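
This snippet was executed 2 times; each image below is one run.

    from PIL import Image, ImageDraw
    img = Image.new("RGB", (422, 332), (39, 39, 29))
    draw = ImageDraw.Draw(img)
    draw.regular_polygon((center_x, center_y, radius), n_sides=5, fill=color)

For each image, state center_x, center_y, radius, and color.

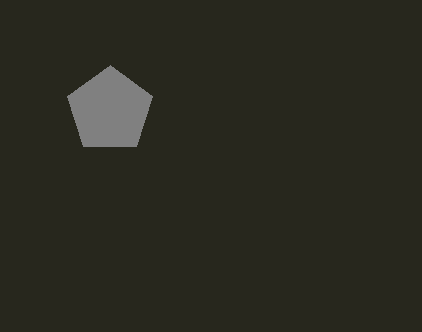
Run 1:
center_x = 110, center_y = 110, radius = 45, color = 'gray'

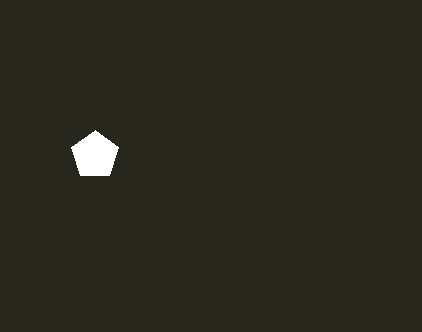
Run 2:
center_x = 95; center_y = 155; radius = 25; color = 'white'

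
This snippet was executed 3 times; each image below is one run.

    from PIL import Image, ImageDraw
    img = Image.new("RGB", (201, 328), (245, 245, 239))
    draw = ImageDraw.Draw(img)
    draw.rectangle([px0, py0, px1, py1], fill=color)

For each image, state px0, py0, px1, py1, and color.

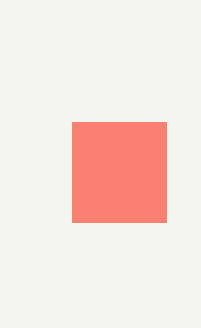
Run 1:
px0 = 72, py0 = 122, px1 = 166, py1 = 222, color = 'salmon'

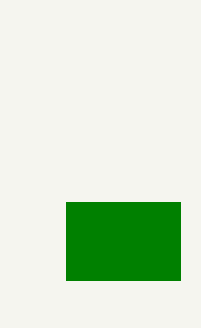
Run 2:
px0 = 66, py0 = 202, px1 = 180, py1 = 280, color = 'green'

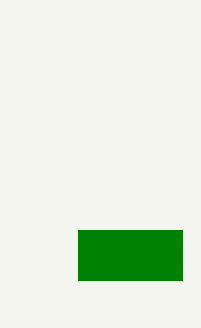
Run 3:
px0 = 78; py0 = 230; px1 = 182; py1 = 280; color = 'green'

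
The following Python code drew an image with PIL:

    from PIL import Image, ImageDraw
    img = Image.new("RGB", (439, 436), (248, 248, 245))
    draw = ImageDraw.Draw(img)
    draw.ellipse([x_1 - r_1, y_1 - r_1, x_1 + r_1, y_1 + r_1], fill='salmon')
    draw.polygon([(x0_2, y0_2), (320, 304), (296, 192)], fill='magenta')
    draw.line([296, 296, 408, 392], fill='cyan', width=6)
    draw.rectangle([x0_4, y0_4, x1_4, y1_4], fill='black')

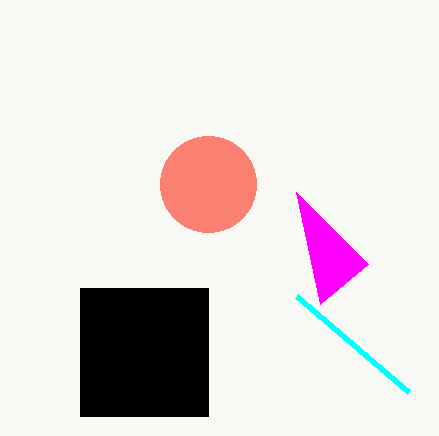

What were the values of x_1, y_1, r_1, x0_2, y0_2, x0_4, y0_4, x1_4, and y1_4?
x_1 = 208, y_1 = 184, r_1 = 48, x0_2 = 368, y0_2 = 264, x0_4 = 80, y0_4 = 288, x1_4 = 208, y1_4 = 416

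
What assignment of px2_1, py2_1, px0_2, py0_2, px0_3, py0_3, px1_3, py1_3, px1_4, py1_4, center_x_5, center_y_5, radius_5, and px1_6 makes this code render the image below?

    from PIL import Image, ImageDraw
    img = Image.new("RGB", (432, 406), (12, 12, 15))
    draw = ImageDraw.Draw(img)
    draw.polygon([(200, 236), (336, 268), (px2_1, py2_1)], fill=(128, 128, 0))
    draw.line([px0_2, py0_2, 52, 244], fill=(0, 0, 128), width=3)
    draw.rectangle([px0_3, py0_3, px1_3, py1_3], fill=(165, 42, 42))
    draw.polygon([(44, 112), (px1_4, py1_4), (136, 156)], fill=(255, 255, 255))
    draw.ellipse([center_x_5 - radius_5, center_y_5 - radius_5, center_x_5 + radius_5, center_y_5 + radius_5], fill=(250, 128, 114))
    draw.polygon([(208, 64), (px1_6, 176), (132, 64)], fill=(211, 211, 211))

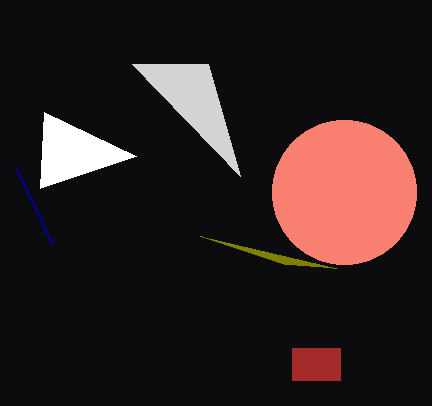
px2_1 = 284; py2_1 = 264; px0_2 = 16; py0_2 = 168; px0_3 = 292; py0_3 = 348; px1_3 = 340; py1_3 = 380; px1_4 = 40; py1_4 = 188; center_x_5 = 344; center_y_5 = 192; radius_5 = 72; px1_6 = 240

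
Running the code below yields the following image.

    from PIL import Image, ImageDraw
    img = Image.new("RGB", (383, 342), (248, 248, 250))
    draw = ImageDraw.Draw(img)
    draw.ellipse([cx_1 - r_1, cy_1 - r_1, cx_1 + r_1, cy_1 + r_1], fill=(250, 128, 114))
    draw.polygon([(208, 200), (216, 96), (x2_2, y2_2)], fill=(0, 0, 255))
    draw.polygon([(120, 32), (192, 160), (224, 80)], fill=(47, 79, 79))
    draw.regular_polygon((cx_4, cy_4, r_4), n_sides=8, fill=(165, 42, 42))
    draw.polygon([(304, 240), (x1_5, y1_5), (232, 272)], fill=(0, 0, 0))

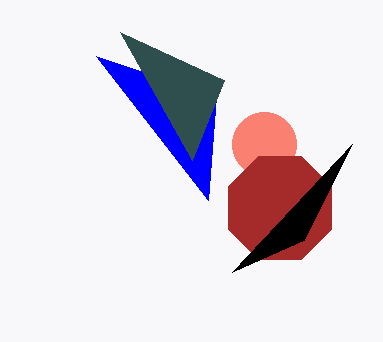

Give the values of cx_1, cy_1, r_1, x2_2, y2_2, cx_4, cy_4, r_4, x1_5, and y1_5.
cx_1 = 264, cy_1 = 144, r_1 = 32, x2_2 = 96, y2_2 = 56, cx_4 = 280, cy_4 = 208, r_4 = 56, x1_5 = 352, y1_5 = 144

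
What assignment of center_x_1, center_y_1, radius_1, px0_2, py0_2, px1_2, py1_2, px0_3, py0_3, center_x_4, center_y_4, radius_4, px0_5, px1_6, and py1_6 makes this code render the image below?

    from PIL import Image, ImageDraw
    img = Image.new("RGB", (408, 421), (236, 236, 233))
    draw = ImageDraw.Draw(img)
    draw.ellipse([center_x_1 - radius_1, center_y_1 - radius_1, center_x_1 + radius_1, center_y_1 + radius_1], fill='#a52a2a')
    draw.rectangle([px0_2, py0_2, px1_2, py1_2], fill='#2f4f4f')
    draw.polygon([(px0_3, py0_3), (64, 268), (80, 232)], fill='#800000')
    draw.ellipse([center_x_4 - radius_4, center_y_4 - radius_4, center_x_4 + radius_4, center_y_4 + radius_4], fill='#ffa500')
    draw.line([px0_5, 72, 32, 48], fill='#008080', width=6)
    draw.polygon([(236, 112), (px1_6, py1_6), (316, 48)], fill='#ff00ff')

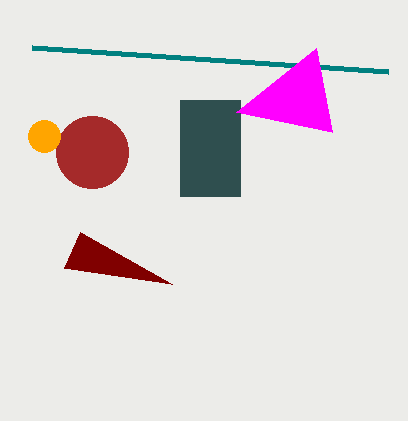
center_x_1 = 92, center_y_1 = 152, radius_1 = 36, px0_2 = 180, py0_2 = 100, px1_2 = 240, py1_2 = 196, px0_3 = 172, py0_3 = 284, center_x_4 = 44, center_y_4 = 136, radius_4 = 16, px0_5 = 388, px1_6 = 332, py1_6 = 132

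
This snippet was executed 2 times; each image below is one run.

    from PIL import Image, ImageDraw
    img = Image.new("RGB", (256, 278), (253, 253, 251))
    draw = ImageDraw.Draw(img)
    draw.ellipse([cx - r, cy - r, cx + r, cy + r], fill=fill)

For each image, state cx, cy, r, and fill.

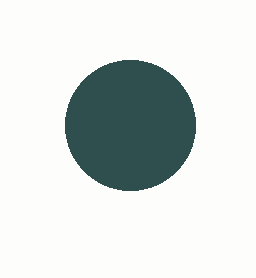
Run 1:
cx = 130, cy = 125, r = 65, fill = 'darkslategray'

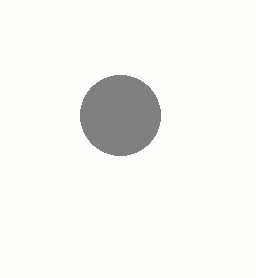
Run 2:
cx = 120, cy = 115, r = 40, fill = 'gray'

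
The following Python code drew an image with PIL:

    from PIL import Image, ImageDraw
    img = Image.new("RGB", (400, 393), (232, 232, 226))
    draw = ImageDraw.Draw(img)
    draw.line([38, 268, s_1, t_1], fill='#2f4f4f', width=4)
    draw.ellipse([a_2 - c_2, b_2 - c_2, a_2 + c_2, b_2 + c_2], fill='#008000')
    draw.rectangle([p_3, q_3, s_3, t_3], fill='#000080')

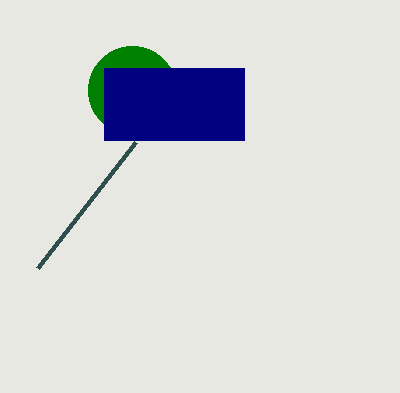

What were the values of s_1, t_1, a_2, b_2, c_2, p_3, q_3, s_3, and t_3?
s_1 = 136; t_1 = 142; a_2 = 132; b_2 = 90; c_2 = 44; p_3 = 104; q_3 = 68; s_3 = 244; t_3 = 140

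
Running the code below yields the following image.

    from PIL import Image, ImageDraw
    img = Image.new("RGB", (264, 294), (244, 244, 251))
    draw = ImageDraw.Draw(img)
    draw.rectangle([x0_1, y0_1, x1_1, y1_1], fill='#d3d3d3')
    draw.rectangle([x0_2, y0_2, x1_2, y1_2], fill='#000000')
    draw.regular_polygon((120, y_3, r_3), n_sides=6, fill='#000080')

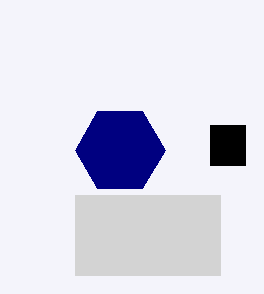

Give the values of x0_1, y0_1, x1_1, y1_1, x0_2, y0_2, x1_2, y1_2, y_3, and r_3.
x0_1 = 75; y0_1 = 195; x1_1 = 220; y1_1 = 275; x0_2 = 210; y0_2 = 125; x1_2 = 245; y1_2 = 165; y_3 = 150; r_3 = 45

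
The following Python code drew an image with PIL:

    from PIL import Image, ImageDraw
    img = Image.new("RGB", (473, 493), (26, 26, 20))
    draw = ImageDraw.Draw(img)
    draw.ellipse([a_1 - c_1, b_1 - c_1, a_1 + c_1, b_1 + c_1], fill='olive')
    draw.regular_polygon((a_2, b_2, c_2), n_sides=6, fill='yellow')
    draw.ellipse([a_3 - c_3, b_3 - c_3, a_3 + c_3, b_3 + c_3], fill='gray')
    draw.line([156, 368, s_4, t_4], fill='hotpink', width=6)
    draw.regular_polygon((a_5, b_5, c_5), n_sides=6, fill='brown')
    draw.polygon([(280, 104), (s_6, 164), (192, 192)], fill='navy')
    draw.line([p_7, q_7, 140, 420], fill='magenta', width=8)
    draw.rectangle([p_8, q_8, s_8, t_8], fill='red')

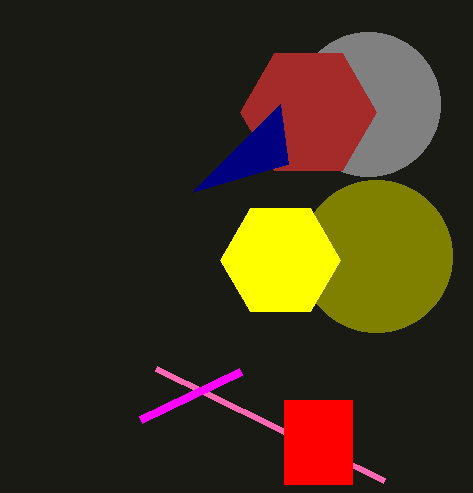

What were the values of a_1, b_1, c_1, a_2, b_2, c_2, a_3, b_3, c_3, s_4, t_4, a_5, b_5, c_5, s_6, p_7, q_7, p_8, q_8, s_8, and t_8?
a_1 = 376
b_1 = 256
c_1 = 76
a_2 = 280
b_2 = 260
c_2 = 60
a_3 = 368
b_3 = 104
c_3 = 72
s_4 = 384
t_4 = 480
a_5 = 308
b_5 = 112
c_5 = 68
s_6 = 288
p_7 = 240
q_7 = 372
p_8 = 284
q_8 = 400
s_8 = 352
t_8 = 484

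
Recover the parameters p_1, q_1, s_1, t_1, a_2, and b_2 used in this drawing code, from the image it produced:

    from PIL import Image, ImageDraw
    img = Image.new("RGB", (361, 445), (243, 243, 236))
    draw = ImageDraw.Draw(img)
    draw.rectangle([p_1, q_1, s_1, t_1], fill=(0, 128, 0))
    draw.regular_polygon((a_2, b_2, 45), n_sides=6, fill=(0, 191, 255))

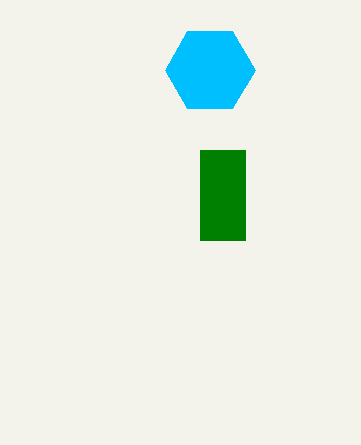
p_1 = 200; q_1 = 150; s_1 = 245; t_1 = 240; a_2 = 210; b_2 = 70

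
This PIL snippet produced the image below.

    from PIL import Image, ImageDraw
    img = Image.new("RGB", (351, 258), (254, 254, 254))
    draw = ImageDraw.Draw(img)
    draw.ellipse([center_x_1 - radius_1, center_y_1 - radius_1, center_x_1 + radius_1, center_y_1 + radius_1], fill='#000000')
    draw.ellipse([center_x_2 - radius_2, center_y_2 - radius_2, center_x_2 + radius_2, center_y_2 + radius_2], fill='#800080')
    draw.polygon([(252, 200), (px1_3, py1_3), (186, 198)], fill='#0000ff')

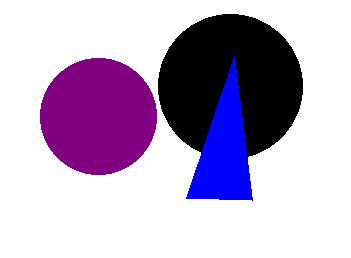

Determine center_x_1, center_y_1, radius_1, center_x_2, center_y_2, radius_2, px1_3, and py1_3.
center_x_1 = 230, center_y_1 = 86, radius_1 = 72, center_x_2 = 98, center_y_2 = 116, radius_2 = 58, px1_3 = 234, py1_3 = 56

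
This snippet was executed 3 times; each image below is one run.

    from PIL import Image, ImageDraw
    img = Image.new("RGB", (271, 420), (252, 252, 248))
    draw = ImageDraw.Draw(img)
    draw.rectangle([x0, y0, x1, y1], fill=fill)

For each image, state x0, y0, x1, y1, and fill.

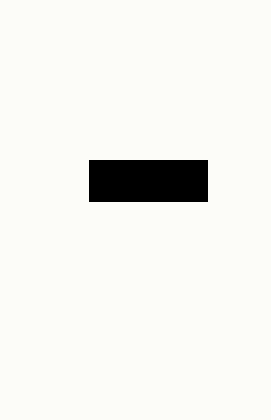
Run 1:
x0 = 89; y0 = 160; x1 = 207; y1 = 201; fill = 'black'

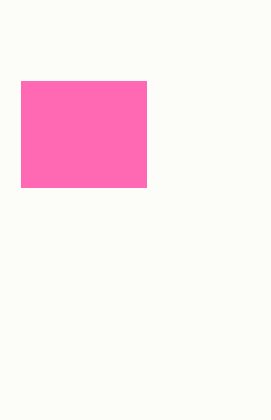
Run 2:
x0 = 21
y0 = 81
x1 = 146
y1 = 187
fill = 'hotpink'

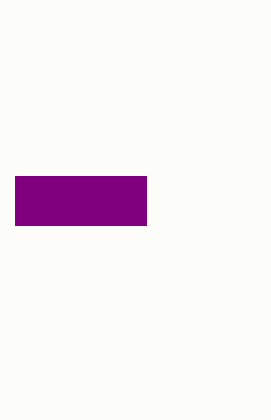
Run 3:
x0 = 15
y0 = 176
x1 = 146
y1 = 225
fill = 'purple'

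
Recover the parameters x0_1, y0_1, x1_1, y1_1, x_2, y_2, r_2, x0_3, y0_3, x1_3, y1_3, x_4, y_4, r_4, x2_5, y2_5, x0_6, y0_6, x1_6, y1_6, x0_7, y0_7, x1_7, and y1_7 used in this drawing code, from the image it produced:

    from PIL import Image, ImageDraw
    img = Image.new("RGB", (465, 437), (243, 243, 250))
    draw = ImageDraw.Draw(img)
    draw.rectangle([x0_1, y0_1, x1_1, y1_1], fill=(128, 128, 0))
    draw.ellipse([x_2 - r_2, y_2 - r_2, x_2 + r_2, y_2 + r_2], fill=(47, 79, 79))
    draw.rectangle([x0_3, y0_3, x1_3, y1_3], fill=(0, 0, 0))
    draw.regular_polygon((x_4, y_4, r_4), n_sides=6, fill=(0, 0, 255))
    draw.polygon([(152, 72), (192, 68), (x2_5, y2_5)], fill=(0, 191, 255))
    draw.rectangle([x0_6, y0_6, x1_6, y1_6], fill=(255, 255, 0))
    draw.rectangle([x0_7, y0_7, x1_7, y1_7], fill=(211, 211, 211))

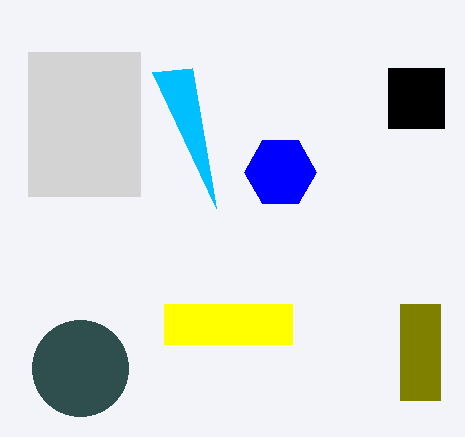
x0_1 = 400, y0_1 = 304, x1_1 = 440, y1_1 = 400, x_2 = 80, y_2 = 368, r_2 = 48, x0_3 = 388, y0_3 = 68, x1_3 = 444, y1_3 = 128, x_4 = 280, y_4 = 172, r_4 = 36, x2_5 = 216, y2_5 = 208, x0_6 = 164, y0_6 = 304, x1_6 = 292, y1_6 = 344, x0_7 = 28, y0_7 = 52, x1_7 = 140, y1_7 = 196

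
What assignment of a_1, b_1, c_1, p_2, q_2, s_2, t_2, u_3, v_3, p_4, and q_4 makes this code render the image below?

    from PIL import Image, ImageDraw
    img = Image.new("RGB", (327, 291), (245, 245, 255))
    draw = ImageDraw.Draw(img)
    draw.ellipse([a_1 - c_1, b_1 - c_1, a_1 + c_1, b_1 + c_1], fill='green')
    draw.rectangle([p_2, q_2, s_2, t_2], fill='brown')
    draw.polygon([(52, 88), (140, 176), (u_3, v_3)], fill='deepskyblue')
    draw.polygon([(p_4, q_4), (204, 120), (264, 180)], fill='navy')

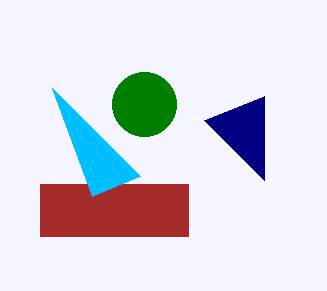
a_1 = 144, b_1 = 104, c_1 = 32, p_2 = 40, q_2 = 184, s_2 = 188, t_2 = 236, u_3 = 92, v_3 = 196, p_4 = 264, q_4 = 96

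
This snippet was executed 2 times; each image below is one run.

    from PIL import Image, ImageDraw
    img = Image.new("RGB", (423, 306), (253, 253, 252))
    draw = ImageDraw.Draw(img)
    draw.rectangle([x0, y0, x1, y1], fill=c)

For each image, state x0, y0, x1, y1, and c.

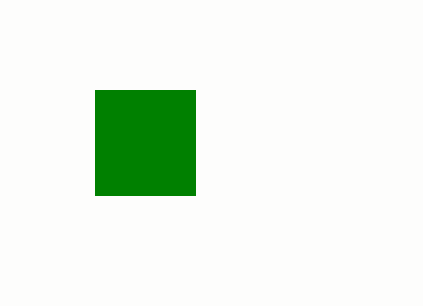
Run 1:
x0 = 95; y0 = 90; x1 = 195; y1 = 195; c = 'green'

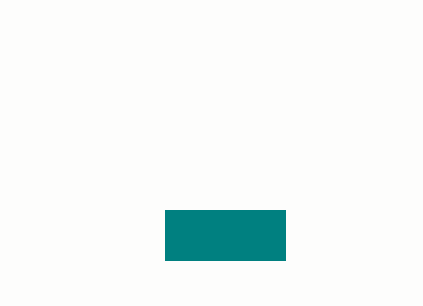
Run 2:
x0 = 165
y0 = 210
x1 = 285
y1 = 260
c = 'teal'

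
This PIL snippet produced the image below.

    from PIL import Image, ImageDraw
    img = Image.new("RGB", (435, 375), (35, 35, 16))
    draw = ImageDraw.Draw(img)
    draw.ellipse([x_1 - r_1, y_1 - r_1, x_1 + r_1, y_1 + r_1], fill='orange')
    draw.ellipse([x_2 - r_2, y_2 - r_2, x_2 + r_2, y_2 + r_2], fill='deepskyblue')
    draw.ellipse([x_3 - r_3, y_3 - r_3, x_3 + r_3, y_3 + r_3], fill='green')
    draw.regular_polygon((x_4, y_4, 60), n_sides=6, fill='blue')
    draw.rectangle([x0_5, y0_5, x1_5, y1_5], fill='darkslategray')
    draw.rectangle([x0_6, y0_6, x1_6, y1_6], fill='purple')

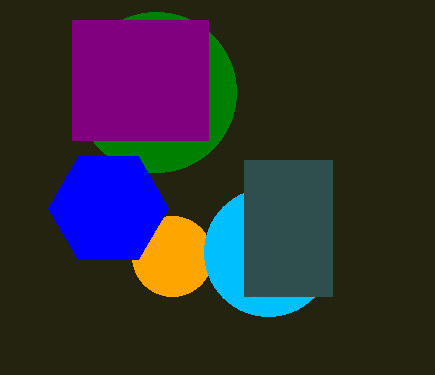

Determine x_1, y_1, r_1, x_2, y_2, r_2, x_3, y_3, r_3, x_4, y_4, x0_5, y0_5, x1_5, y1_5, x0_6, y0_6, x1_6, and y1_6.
x_1 = 172
y_1 = 256
r_1 = 40
x_2 = 268
y_2 = 252
r_2 = 64
x_3 = 156
y_3 = 92
r_3 = 80
x_4 = 108
y_4 = 208
x0_5 = 244
y0_5 = 160
x1_5 = 332
y1_5 = 296
x0_6 = 72
y0_6 = 20
x1_6 = 208
y1_6 = 140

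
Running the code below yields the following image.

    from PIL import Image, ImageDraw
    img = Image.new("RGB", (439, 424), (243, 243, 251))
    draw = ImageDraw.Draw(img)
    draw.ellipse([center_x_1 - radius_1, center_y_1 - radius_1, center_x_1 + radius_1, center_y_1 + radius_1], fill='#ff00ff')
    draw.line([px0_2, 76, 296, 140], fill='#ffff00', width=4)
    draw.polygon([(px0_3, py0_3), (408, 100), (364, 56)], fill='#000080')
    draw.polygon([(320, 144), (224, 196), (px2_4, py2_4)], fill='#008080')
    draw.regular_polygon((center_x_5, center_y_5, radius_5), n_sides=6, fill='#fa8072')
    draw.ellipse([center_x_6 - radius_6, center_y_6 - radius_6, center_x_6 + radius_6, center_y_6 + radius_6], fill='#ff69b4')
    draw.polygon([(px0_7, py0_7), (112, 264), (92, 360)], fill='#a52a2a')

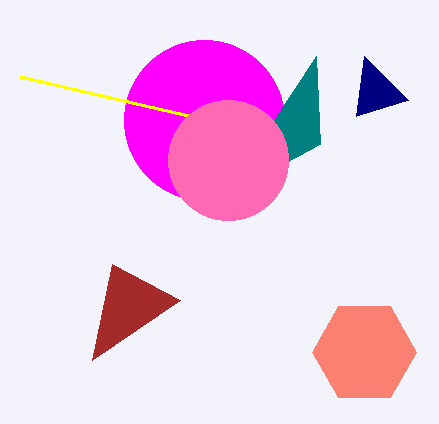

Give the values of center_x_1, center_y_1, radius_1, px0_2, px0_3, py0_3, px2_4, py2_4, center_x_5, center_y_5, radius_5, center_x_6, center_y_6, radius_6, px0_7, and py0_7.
center_x_1 = 204
center_y_1 = 120
radius_1 = 80
px0_2 = 20
px0_3 = 356
py0_3 = 116
px2_4 = 316
py2_4 = 56
center_x_5 = 364
center_y_5 = 352
radius_5 = 52
center_x_6 = 228
center_y_6 = 160
radius_6 = 60
px0_7 = 180
py0_7 = 300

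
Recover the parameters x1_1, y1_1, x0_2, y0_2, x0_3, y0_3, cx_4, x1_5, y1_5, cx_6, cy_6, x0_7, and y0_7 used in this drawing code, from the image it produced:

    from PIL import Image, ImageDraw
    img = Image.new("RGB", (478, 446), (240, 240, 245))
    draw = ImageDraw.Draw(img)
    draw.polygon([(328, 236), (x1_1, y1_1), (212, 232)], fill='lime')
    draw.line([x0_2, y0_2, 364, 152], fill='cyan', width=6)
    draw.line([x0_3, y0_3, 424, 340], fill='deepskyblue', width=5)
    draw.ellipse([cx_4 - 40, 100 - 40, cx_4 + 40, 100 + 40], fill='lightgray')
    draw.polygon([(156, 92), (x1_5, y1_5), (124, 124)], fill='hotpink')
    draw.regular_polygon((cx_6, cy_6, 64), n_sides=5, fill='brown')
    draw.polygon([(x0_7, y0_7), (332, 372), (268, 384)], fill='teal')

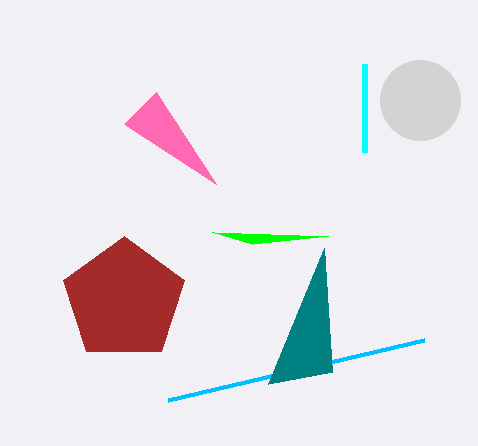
x1_1 = 252
y1_1 = 244
x0_2 = 364
y0_2 = 64
x0_3 = 168
y0_3 = 400
cx_4 = 420
x1_5 = 216
y1_5 = 184
cx_6 = 124
cy_6 = 300
x0_7 = 324
y0_7 = 248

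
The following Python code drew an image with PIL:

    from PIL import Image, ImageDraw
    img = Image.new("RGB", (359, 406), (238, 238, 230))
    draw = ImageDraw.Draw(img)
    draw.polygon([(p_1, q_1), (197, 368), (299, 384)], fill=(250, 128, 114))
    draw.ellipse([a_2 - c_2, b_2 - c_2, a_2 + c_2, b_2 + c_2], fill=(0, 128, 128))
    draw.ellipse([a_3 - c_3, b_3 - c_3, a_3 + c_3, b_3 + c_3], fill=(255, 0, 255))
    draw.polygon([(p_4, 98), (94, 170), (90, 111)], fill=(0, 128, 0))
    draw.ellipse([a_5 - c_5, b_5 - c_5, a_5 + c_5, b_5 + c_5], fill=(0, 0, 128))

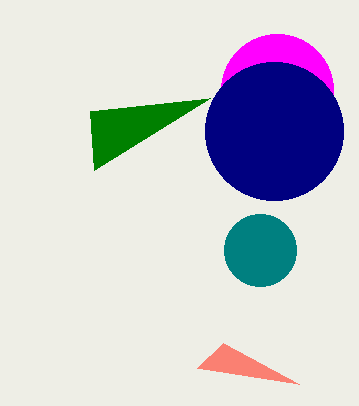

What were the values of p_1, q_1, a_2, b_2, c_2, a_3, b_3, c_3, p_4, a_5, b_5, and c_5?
p_1 = 223; q_1 = 343; a_2 = 260; b_2 = 250; c_2 = 36; a_3 = 277; b_3 = 90; c_3 = 56; p_4 = 210; a_5 = 274; b_5 = 131; c_5 = 69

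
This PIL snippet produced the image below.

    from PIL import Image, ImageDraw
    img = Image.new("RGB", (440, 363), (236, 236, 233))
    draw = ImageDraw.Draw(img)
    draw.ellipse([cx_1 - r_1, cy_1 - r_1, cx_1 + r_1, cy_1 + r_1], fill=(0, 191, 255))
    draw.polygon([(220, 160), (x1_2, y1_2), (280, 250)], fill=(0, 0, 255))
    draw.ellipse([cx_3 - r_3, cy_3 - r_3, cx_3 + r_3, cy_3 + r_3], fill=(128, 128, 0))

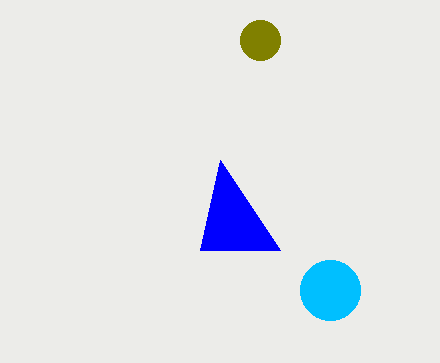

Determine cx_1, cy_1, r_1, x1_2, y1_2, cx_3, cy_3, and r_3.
cx_1 = 330
cy_1 = 290
r_1 = 30
x1_2 = 200
y1_2 = 250
cx_3 = 260
cy_3 = 40
r_3 = 20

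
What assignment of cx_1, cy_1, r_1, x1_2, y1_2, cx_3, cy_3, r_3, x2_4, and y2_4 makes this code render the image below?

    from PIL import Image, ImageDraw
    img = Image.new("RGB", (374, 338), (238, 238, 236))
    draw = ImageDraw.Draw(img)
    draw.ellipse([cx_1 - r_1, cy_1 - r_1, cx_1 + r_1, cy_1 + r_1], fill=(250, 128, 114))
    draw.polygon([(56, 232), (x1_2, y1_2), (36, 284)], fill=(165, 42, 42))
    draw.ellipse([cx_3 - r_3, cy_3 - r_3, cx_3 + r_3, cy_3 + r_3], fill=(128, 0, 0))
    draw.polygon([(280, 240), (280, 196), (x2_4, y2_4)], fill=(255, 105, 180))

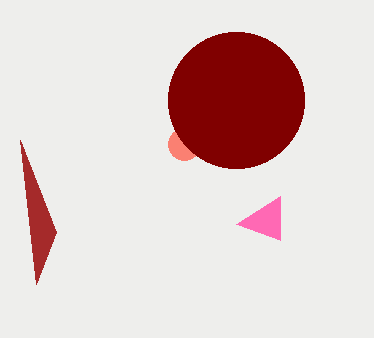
cx_1 = 184
cy_1 = 144
r_1 = 16
x1_2 = 20
y1_2 = 140
cx_3 = 236
cy_3 = 100
r_3 = 68
x2_4 = 236
y2_4 = 224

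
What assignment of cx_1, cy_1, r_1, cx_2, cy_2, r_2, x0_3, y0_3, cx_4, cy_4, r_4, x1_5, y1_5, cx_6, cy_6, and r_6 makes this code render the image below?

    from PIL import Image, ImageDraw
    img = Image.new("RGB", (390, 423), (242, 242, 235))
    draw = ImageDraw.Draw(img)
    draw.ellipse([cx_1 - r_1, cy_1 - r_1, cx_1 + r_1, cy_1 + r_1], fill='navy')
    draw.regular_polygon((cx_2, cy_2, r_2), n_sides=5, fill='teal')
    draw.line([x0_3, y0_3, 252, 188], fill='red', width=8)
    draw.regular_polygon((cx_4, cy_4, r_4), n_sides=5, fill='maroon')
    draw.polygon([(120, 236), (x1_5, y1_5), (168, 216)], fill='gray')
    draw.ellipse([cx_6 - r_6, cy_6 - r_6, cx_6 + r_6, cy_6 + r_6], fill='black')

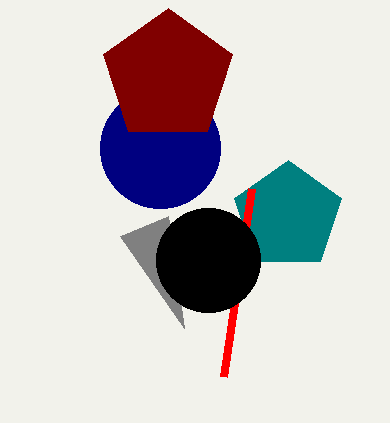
cx_1 = 160, cy_1 = 148, r_1 = 60, cx_2 = 288, cy_2 = 216, r_2 = 56, x0_3 = 224, y0_3 = 376, cx_4 = 168, cy_4 = 76, r_4 = 68, x1_5 = 184, y1_5 = 328, cx_6 = 208, cy_6 = 260, r_6 = 52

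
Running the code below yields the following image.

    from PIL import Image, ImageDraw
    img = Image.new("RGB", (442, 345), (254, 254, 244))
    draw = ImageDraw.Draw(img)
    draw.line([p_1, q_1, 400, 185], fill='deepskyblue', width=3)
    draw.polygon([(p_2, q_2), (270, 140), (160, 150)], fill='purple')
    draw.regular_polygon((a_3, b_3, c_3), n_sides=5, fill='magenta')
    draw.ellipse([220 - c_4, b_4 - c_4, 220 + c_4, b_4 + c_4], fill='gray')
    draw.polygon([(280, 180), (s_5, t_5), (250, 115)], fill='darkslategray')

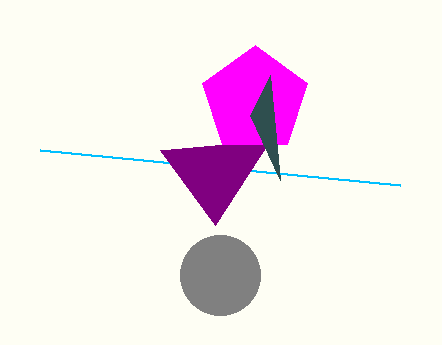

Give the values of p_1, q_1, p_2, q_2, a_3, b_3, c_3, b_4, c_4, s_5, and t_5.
p_1 = 40, q_1 = 150, p_2 = 215, q_2 = 225, a_3 = 255, b_3 = 100, c_3 = 55, b_4 = 275, c_4 = 40, s_5 = 270, t_5 = 75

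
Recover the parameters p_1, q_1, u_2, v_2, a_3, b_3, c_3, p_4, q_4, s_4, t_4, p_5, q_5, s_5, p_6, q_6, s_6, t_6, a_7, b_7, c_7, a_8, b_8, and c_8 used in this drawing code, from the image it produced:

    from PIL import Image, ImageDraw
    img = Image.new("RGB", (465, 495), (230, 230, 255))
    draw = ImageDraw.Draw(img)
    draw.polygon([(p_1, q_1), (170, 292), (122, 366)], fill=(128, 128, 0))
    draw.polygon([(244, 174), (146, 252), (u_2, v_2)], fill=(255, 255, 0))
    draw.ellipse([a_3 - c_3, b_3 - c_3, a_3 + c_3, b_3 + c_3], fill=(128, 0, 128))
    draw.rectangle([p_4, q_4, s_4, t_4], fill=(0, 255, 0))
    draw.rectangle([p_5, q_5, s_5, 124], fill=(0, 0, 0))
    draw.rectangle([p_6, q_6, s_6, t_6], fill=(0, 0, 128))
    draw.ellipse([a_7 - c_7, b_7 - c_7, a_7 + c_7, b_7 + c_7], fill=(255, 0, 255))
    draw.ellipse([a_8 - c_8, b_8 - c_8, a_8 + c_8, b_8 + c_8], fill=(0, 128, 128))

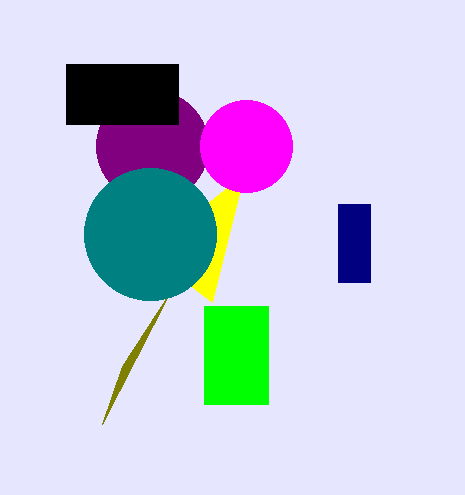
p_1 = 102; q_1 = 424; u_2 = 212; v_2 = 302; a_3 = 152; b_3 = 146; c_3 = 56; p_4 = 204; q_4 = 306; s_4 = 268; t_4 = 404; p_5 = 66; q_5 = 64; s_5 = 178; p_6 = 338; q_6 = 204; s_6 = 370; t_6 = 282; a_7 = 246; b_7 = 146; c_7 = 46; a_8 = 150; b_8 = 234; c_8 = 66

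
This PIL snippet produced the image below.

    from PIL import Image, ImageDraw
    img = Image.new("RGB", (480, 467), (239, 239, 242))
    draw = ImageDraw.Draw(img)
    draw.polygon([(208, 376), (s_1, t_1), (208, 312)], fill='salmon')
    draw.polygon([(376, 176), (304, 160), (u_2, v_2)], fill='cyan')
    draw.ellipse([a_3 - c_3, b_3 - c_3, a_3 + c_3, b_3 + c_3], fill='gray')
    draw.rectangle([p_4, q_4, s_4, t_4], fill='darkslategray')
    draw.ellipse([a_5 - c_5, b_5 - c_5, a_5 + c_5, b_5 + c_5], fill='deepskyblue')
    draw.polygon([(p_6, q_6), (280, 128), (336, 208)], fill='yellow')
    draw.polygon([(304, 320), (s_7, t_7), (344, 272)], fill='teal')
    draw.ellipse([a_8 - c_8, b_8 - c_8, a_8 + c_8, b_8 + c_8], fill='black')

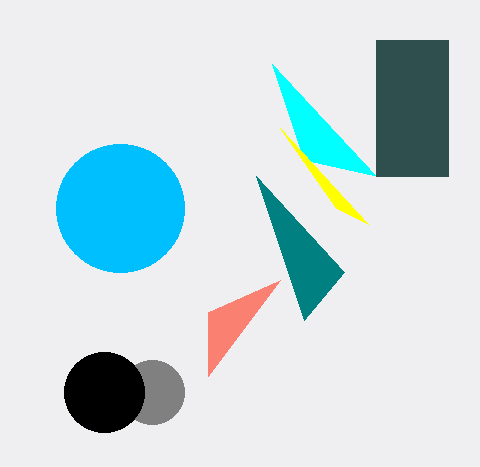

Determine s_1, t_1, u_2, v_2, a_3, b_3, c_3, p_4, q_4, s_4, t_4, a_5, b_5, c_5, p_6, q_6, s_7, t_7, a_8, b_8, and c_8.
s_1 = 280
t_1 = 280
u_2 = 272
v_2 = 64
a_3 = 152
b_3 = 392
c_3 = 32
p_4 = 376
q_4 = 40
s_4 = 448
t_4 = 176
a_5 = 120
b_5 = 208
c_5 = 64
p_6 = 368
q_6 = 224
s_7 = 256
t_7 = 176
a_8 = 104
b_8 = 392
c_8 = 40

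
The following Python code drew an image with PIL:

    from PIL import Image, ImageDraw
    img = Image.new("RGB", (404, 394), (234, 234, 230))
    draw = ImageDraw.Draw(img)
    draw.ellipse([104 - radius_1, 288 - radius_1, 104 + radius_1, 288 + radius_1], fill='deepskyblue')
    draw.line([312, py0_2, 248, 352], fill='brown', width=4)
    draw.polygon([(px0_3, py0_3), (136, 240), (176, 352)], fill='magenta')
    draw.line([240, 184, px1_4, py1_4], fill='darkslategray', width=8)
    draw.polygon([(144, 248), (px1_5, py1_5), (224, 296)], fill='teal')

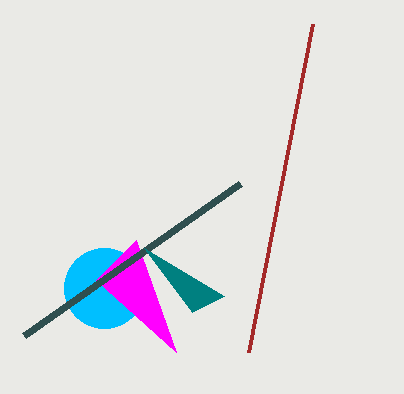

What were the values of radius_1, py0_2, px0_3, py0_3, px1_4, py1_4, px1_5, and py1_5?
radius_1 = 40; py0_2 = 24; px0_3 = 96; py0_3 = 280; px1_4 = 24; py1_4 = 336; px1_5 = 192; py1_5 = 312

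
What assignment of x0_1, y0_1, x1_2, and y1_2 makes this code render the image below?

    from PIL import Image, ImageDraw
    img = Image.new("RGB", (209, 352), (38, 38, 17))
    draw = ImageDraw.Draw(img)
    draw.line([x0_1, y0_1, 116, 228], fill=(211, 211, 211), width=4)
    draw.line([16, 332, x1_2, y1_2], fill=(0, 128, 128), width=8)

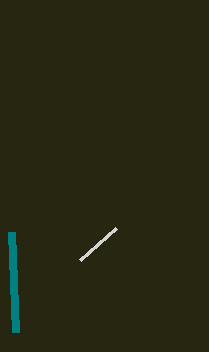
x0_1 = 80
y0_1 = 260
x1_2 = 12
y1_2 = 232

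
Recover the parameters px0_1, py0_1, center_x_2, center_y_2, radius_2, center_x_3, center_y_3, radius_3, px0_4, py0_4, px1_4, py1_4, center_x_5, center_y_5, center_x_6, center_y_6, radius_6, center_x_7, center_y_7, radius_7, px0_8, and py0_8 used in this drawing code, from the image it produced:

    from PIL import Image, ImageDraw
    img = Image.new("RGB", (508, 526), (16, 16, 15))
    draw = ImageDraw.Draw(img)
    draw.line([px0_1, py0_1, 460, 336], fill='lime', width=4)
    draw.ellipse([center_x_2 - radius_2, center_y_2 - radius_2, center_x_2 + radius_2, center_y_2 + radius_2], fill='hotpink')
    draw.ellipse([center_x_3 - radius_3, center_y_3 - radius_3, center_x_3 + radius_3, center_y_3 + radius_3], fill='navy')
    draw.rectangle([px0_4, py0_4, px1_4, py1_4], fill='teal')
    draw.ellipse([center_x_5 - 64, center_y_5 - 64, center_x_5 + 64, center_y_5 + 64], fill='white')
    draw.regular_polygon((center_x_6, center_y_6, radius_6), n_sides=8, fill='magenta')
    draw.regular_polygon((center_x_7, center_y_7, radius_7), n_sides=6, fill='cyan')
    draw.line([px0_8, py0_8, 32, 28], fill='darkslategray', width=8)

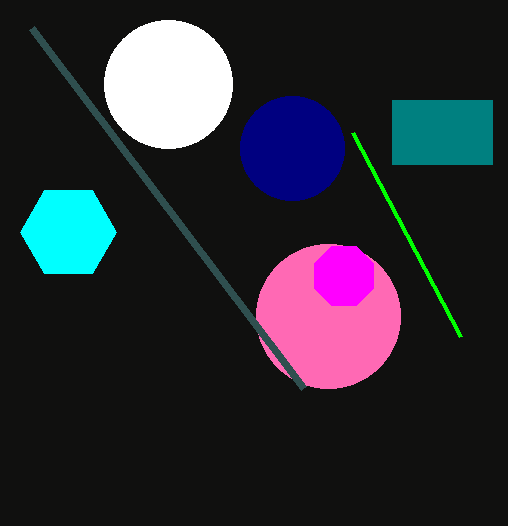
px0_1 = 352, py0_1 = 132, center_x_2 = 328, center_y_2 = 316, radius_2 = 72, center_x_3 = 292, center_y_3 = 148, radius_3 = 52, px0_4 = 392, py0_4 = 100, px1_4 = 492, py1_4 = 164, center_x_5 = 168, center_y_5 = 84, center_x_6 = 344, center_y_6 = 276, radius_6 = 32, center_x_7 = 68, center_y_7 = 232, radius_7 = 48, px0_8 = 304, py0_8 = 388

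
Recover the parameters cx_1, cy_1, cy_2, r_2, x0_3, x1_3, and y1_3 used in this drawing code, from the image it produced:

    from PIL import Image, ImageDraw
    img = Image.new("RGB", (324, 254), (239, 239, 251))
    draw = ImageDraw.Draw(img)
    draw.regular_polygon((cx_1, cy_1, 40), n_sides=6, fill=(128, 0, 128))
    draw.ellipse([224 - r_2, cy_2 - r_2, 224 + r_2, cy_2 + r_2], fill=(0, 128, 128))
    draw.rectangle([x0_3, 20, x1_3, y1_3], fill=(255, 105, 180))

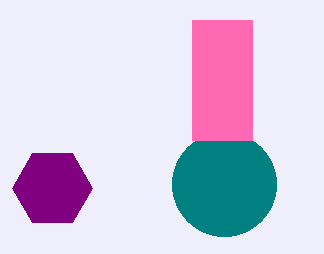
cx_1 = 52; cy_1 = 188; cy_2 = 184; r_2 = 52; x0_3 = 192; x1_3 = 252; y1_3 = 140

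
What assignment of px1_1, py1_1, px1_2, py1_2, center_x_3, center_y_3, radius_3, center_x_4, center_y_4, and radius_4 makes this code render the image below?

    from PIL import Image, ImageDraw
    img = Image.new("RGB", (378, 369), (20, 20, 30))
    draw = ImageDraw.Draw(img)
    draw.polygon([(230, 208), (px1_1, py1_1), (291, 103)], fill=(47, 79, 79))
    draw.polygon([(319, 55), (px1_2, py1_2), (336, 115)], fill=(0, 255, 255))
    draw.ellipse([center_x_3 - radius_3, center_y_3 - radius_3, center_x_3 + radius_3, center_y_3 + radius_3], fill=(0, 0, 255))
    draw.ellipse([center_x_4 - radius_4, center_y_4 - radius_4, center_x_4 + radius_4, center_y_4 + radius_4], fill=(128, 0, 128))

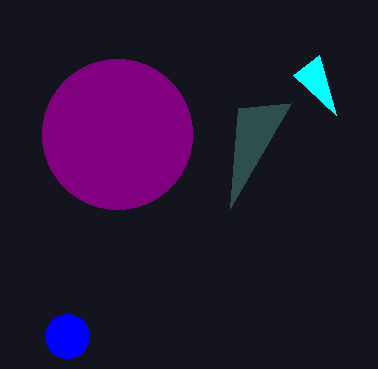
px1_1 = 238
py1_1 = 108
px1_2 = 293
py1_2 = 75
center_x_3 = 67
center_y_3 = 336
radius_3 = 22
center_x_4 = 117
center_y_4 = 134
radius_4 = 75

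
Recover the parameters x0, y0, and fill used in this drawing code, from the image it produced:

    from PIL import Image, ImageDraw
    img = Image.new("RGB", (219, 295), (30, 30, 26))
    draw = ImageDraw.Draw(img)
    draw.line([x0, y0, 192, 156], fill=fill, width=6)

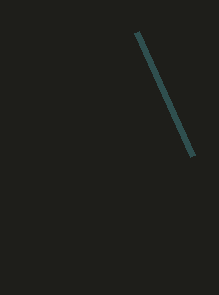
x0 = 136
y0 = 32
fill = 'darkslategray'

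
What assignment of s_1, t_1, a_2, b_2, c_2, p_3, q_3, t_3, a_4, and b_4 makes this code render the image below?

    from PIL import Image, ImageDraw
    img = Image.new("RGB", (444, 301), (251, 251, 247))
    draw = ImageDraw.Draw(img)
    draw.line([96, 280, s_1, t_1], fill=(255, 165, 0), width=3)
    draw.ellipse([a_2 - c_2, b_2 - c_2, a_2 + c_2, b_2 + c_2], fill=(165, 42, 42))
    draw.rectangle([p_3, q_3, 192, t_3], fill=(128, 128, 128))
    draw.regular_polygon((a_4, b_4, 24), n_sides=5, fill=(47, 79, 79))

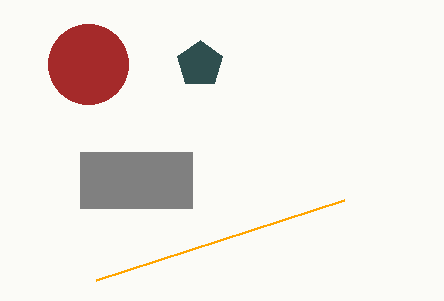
s_1 = 344; t_1 = 200; a_2 = 88; b_2 = 64; c_2 = 40; p_3 = 80; q_3 = 152; t_3 = 208; a_4 = 200; b_4 = 64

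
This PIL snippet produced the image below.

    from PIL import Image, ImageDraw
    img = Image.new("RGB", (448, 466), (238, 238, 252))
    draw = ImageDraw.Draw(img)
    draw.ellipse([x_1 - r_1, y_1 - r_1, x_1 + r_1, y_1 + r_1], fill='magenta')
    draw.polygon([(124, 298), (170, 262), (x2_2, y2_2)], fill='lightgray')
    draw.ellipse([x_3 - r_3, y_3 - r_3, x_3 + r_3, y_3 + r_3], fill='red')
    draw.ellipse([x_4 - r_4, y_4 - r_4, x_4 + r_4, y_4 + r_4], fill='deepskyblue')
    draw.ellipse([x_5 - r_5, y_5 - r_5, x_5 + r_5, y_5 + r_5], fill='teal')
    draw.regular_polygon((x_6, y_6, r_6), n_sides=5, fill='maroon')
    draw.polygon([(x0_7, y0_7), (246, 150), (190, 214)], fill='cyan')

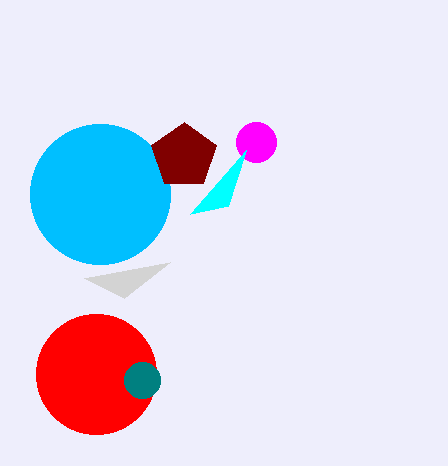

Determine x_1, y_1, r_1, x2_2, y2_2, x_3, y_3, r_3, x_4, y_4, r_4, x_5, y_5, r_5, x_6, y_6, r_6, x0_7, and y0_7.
x_1 = 256
y_1 = 142
r_1 = 20
x2_2 = 84
y2_2 = 278
x_3 = 96
y_3 = 374
r_3 = 60
x_4 = 100
y_4 = 194
r_4 = 70
x_5 = 142
y_5 = 380
r_5 = 18
x_6 = 184
y_6 = 156
r_6 = 34
x0_7 = 228
y0_7 = 206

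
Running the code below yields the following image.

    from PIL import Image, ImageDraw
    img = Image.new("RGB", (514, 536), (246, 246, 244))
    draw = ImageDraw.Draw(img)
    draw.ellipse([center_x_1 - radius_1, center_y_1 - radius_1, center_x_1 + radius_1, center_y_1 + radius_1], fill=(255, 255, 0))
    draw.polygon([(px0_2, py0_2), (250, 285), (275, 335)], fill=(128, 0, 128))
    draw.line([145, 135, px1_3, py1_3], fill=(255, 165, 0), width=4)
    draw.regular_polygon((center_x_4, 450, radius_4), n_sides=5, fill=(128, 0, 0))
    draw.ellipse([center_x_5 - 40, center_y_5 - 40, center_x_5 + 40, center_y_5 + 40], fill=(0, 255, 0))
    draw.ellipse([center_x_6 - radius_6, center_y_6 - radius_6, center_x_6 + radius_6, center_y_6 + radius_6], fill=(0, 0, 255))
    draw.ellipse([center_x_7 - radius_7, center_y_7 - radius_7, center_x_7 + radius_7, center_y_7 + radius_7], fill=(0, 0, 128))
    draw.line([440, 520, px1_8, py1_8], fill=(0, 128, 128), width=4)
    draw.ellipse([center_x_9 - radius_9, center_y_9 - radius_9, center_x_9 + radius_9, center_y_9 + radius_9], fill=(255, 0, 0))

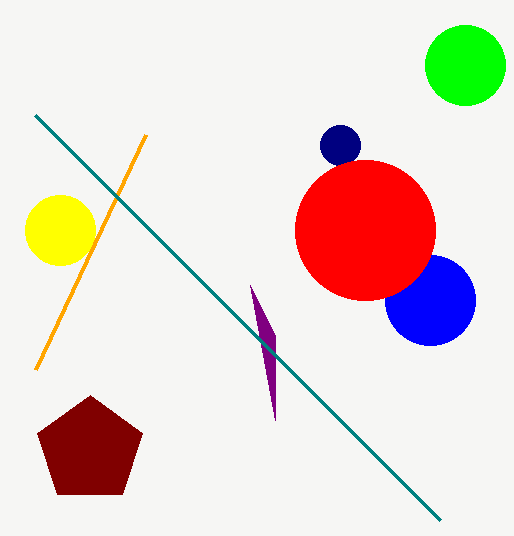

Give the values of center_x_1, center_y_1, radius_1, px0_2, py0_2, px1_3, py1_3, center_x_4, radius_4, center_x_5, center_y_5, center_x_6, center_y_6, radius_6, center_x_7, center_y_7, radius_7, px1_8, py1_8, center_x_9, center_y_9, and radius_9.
center_x_1 = 60, center_y_1 = 230, radius_1 = 35, px0_2 = 275, py0_2 = 420, px1_3 = 35, py1_3 = 370, center_x_4 = 90, radius_4 = 55, center_x_5 = 465, center_y_5 = 65, center_x_6 = 430, center_y_6 = 300, radius_6 = 45, center_x_7 = 340, center_y_7 = 145, radius_7 = 20, px1_8 = 35, py1_8 = 115, center_x_9 = 365, center_y_9 = 230, radius_9 = 70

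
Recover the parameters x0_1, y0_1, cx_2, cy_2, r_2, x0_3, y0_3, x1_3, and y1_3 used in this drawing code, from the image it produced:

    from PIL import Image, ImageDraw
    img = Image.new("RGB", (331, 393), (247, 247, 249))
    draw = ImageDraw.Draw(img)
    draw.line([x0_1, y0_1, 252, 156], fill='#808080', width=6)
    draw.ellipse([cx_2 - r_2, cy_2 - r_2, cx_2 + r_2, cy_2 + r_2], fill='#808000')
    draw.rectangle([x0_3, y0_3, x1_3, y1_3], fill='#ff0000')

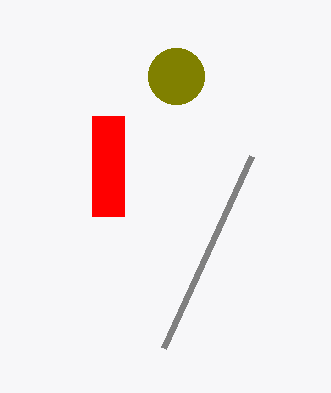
x0_1 = 164; y0_1 = 348; cx_2 = 176; cy_2 = 76; r_2 = 28; x0_3 = 92; y0_3 = 116; x1_3 = 124; y1_3 = 216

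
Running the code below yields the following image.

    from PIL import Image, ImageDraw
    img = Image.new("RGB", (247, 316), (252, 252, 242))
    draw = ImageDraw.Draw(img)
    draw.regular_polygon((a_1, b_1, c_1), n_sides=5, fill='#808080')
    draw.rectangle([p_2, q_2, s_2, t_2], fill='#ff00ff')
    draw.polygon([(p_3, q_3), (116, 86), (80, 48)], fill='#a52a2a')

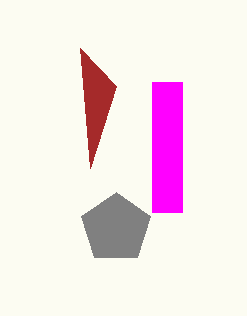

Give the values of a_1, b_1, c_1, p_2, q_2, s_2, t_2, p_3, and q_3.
a_1 = 116, b_1 = 228, c_1 = 36, p_2 = 152, q_2 = 82, s_2 = 182, t_2 = 212, p_3 = 90, q_3 = 168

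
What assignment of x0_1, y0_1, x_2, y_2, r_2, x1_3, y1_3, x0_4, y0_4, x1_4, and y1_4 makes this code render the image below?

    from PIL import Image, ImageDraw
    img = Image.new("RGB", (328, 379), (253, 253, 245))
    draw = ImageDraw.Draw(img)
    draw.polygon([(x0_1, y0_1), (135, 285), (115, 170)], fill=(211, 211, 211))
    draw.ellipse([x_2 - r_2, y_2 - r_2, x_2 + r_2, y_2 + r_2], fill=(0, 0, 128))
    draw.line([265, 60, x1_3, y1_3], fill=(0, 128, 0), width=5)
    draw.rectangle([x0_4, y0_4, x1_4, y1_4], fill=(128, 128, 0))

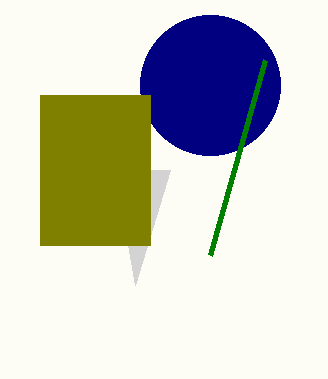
x0_1 = 170, y0_1 = 170, x_2 = 210, y_2 = 85, r_2 = 70, x1_3 = 210, y1_3 = 255, x0_4 = 40, y0_4 = 95, x1_4 = 150, y1_4 = 245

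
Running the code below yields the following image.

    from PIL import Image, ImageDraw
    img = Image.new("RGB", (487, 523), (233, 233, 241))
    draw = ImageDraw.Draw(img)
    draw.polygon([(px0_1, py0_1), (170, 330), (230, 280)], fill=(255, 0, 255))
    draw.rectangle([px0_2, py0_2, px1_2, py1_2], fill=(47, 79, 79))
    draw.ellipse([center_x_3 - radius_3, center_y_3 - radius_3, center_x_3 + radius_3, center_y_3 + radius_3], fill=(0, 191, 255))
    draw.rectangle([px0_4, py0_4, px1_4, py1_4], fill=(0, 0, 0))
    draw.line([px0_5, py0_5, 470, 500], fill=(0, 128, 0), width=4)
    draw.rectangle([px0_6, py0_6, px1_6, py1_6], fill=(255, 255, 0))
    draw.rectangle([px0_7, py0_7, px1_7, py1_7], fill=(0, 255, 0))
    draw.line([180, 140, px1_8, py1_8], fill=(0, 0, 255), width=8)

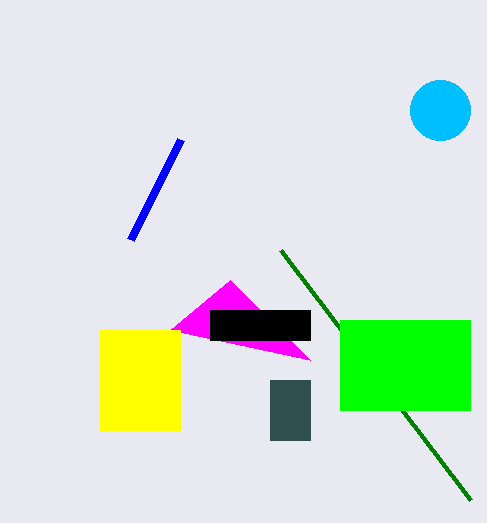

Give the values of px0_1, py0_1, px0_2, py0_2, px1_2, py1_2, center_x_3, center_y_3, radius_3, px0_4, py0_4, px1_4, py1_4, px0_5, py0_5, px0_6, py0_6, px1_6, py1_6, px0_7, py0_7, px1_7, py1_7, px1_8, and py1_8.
px0_1 = 310, py0_1 = 360, px0_2 = 270, py0_2 = 380, px1_2 = 310, py1_2 = 440, center_x_3 = 440, center_y_3 = 110, radius_3 = 30, px0_4 = 210, py0_4 = 310, px1_4 = 310, py1_4 = 340, px0_5 = 280, py0_5 = 250, px0_6 = 100, py0_6 = 330, px1_6 = 180, py1_6 = 430, px0_7 = 340, py0_7 = 320, px1_7 = 470, py1_7 = 410, px1_8 = 130, py1_8 = 240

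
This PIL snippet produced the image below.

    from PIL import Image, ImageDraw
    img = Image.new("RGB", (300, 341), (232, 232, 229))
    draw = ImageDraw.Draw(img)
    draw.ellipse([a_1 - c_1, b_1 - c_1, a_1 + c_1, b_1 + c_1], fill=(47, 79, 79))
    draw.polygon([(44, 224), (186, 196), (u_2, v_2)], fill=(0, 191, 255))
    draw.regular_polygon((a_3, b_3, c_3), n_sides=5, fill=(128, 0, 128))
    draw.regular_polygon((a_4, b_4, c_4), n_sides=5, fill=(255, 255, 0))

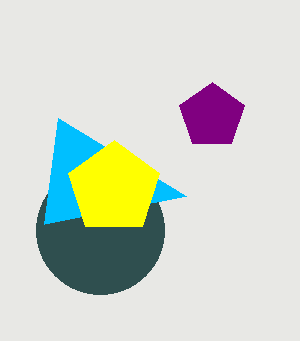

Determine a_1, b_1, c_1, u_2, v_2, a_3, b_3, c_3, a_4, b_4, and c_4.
a_1 = 100; b_1 = 230; c_1 = 64; u_2 = 58; v_2 = 118; a_3 = 212; b_3 = 116; c_3 = 34; a_4 = 114; b_4 = 188; c_4 = 48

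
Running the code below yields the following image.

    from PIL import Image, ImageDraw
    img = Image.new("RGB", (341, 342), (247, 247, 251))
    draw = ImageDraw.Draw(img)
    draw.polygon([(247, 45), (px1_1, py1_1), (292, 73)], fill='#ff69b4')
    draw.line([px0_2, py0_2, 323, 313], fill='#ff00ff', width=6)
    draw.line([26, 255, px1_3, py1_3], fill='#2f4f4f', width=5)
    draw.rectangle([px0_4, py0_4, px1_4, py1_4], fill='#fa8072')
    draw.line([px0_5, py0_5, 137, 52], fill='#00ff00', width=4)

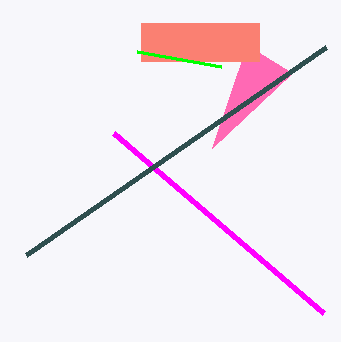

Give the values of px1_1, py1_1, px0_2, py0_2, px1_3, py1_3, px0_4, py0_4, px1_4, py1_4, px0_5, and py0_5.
px1_1 = 212; py1_1 = 148; px0_2 = 113; py0_2 = 133; px1_3 = 326; py1_3 = 47; px0_4 = 141; py0_4 = 23; px1_4 = 259; py1_4 = 61; px0_5 = 221; py0_5 = 67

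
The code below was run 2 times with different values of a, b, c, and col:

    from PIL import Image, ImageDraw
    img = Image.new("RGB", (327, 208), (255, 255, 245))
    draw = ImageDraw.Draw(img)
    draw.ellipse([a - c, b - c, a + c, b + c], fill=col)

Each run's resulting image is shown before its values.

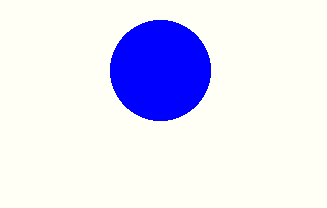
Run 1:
a = 160
b = 70
c = 50
col = 'blue'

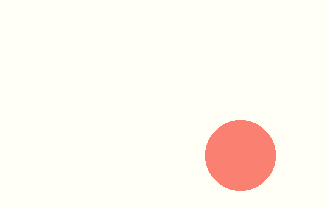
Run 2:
a = 240
b = 155
c = 35
col = 'salmon'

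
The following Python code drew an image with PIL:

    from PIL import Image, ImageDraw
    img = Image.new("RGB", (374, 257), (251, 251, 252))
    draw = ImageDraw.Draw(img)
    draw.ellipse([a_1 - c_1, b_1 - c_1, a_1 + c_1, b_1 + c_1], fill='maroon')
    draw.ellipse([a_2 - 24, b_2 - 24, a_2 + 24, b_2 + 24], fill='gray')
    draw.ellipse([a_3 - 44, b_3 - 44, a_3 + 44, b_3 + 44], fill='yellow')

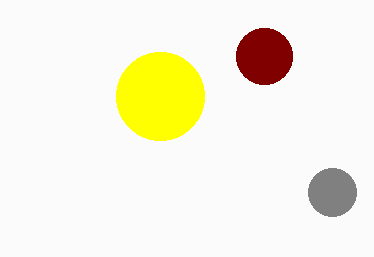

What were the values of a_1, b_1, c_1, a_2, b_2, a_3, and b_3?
a_1 = 264
b_1 = 56
c_1 = 28
a_2 = 332
b_2 = 192
a_3 = 160
b_3 = 96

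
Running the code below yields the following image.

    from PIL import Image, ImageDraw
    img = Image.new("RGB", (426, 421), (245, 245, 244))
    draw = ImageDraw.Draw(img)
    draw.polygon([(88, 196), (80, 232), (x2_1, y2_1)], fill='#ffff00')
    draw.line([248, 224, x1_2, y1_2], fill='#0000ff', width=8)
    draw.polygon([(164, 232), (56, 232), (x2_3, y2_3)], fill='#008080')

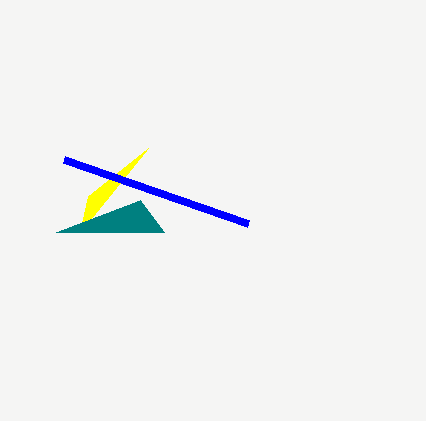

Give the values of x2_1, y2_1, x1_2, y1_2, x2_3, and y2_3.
x2_1 = 148; y2_1 = 148; x1_2 = 64; y1_2 = 160; x2_3 = 140; y2_3 = 200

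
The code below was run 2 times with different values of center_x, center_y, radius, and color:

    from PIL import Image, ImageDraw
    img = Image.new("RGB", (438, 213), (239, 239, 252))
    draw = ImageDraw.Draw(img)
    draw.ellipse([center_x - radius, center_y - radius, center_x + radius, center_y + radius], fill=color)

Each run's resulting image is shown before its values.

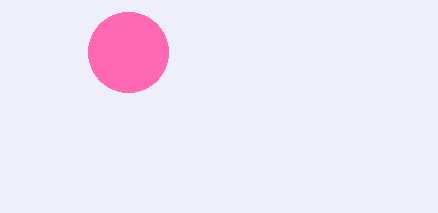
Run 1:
center_x = 128, center_y = 52, radius = 40, color = 'hotpink'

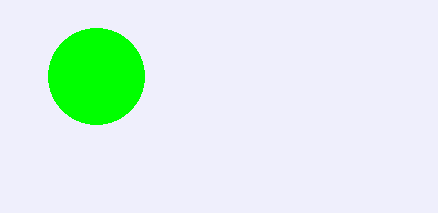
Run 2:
center_x = 96; center_y = 76; radius = 48; color = 'lime'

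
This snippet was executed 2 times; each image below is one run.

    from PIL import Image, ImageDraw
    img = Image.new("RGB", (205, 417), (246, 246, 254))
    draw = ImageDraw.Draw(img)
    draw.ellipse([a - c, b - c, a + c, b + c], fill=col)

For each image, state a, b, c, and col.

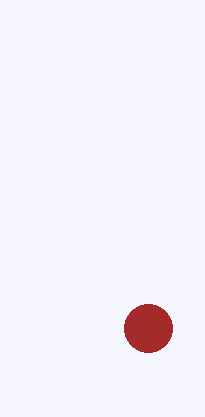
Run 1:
a = 148
b = 328
c = 24
col = 'brown'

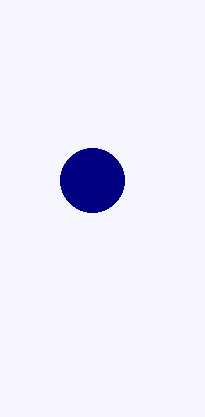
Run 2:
a = 92, b = 180, c = 32, col = 'navy'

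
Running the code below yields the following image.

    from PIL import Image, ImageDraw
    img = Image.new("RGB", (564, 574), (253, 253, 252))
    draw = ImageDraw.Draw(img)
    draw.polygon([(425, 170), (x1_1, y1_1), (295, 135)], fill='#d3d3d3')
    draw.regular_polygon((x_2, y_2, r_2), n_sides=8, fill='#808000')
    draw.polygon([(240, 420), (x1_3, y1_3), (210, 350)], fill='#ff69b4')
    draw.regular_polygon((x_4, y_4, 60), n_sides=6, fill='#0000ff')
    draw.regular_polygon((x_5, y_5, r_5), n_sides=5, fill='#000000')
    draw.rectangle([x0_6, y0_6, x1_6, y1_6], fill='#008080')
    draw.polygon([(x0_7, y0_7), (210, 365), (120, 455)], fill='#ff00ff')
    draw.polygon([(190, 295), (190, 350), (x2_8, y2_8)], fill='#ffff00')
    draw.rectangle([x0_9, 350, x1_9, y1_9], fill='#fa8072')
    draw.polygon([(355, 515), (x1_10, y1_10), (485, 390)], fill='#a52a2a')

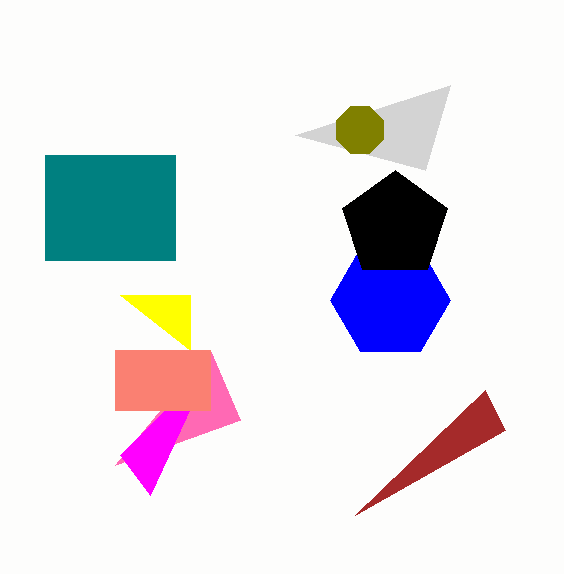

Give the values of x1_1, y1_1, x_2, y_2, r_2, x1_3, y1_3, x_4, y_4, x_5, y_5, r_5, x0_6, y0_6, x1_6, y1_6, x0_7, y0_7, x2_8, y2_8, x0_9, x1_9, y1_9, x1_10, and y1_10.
x1_1 = 450; y1_1 = 85; x_2 = 360; y_2 = 130; r_2 = 25; x1_3 = 115; y1_3 = 465; x_4 = 390; y_4 = 300; x_5 = 395; y_5 = 225; r_5 = 55; x0_6 = 45; y0_6 = 155; x1_6 = 175; y1_6 = 260; x0_7 = 150; y0_7 = 495; x2_8 = 120; y2_8 = 295; x0_9 = 115; x1_9 = 210; y1_9 = 410; x1_10 = 505; y1_10 = 430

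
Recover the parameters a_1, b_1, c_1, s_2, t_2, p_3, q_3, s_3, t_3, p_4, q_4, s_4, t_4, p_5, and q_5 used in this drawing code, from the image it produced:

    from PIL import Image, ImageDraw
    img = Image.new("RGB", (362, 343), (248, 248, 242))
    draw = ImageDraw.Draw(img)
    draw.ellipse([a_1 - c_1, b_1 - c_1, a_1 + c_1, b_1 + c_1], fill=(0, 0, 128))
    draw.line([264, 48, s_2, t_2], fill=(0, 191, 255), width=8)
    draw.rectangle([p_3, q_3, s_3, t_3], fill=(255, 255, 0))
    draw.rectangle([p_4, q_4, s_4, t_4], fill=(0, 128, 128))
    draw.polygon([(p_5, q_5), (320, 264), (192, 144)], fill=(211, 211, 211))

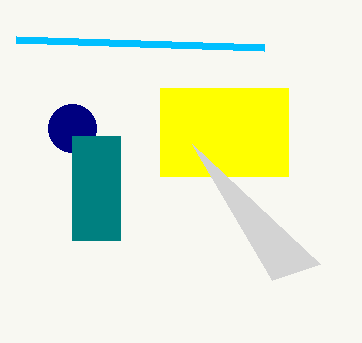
a_1 = 72
b_1 = 128
c_1 = 24
s_2 = 16
t_2 = 40
p_3 = 160
q_3 = 88
s_3 = 288
t_3 = 176
p_4 = 72
q_4 = 136
s_4 = 120
t_4 = 240
p_5 = 272
q_5 = 280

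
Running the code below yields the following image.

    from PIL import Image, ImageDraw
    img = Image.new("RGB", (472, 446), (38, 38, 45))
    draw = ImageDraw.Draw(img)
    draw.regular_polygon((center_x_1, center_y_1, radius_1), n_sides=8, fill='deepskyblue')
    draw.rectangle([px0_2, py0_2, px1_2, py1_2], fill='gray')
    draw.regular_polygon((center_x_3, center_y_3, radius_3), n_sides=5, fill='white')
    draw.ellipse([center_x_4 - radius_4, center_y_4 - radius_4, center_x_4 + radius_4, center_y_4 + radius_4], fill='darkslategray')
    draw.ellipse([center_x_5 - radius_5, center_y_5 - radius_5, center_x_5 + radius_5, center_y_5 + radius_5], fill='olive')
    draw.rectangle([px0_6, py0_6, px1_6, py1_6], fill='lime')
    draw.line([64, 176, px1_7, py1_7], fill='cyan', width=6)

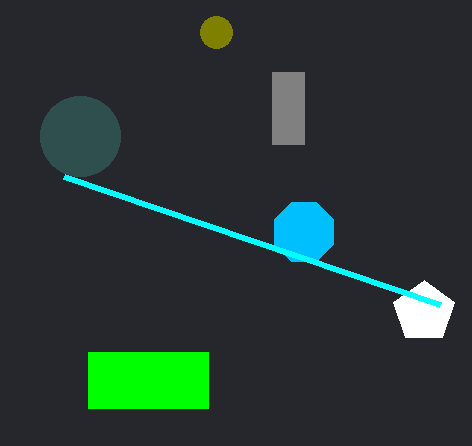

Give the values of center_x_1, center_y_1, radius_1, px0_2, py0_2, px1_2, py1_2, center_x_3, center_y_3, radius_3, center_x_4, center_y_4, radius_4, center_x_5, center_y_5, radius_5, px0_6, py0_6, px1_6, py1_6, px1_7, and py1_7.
center_x_1 = 304; center_y_1 = 232; radius_1 = 32; px0_2 = 272; py0_2 = 72; px1_2 = 304; py1_2 = 144; center_x_3 = 424; center_y_3 = 312; radius_3 = 32; center_x_4 = 80; center_y_4 = 136; radius_4 = 40; center_x_5 = 216; center_y_5 = 32; radius_5 = 16; px0_6 = 88; py0_6 = 352; px1_6 = 208; py1_6 = 408; px1_7 = 440; py1_7 = 304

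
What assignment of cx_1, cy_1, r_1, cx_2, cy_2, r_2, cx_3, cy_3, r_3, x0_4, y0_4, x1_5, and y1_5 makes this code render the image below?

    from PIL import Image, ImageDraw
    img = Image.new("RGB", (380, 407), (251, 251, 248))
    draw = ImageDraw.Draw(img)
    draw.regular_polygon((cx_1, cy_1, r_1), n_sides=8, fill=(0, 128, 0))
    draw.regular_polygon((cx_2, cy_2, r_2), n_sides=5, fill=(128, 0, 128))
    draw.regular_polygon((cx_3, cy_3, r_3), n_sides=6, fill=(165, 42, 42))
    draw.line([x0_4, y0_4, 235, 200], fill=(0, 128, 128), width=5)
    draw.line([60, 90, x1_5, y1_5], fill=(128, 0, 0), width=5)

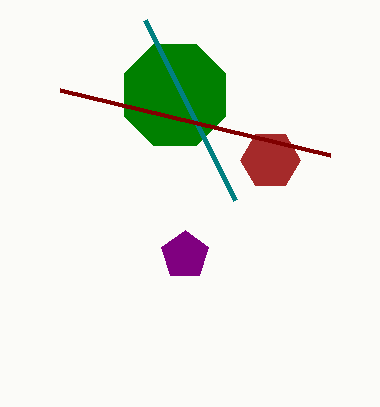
cx_1 = 175
cy_1 = 95
r_1 = 55
cx_2 = 185
cy_2 = 255
r_2 = 25
cx_3 = 270
cy_3 = 160
r_3 = 30
x0_4 = 145
y0_4 = 20
x1_5 = 330
y1_5 = 155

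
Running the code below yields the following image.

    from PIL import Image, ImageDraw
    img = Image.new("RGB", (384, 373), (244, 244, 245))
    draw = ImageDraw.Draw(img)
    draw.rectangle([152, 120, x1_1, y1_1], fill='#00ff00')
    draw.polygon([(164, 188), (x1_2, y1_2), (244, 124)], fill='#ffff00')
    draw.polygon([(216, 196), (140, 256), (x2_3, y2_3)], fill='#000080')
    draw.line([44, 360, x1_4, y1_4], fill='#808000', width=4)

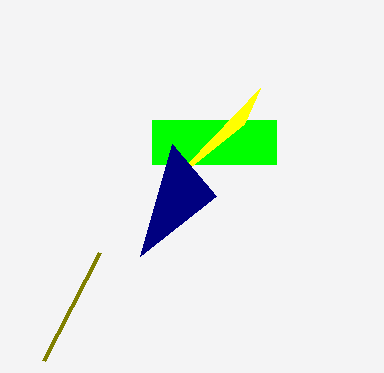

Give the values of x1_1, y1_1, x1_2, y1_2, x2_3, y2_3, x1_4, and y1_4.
x1_1 = 276, y1_1 = 164, x1_2 = 260, y1_2 = 88, x2_3 = 172, y2_3 = 144, x1_4 = 100, y1_4 = 252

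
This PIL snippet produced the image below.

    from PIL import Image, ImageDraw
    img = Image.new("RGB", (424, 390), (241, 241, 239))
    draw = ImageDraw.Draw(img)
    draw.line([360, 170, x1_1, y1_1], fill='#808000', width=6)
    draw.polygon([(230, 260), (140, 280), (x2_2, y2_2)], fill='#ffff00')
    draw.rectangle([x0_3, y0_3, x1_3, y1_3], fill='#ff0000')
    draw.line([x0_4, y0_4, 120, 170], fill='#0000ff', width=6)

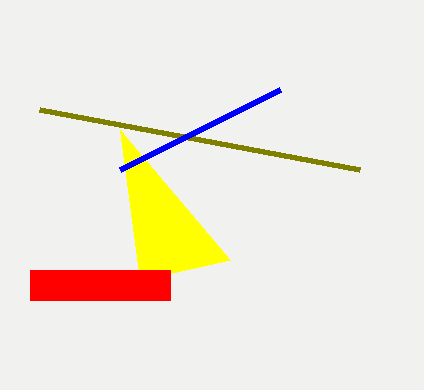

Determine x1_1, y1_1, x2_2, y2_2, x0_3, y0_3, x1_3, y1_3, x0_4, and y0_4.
x1_1 = 40; y1_1 = 110; x2_2 = 120; y2_2 = 130; x0_3 = 30; y0_3 = 270; x1_3 = 170; y1_3 = 300; x0_4 = 280; y0_4 = 90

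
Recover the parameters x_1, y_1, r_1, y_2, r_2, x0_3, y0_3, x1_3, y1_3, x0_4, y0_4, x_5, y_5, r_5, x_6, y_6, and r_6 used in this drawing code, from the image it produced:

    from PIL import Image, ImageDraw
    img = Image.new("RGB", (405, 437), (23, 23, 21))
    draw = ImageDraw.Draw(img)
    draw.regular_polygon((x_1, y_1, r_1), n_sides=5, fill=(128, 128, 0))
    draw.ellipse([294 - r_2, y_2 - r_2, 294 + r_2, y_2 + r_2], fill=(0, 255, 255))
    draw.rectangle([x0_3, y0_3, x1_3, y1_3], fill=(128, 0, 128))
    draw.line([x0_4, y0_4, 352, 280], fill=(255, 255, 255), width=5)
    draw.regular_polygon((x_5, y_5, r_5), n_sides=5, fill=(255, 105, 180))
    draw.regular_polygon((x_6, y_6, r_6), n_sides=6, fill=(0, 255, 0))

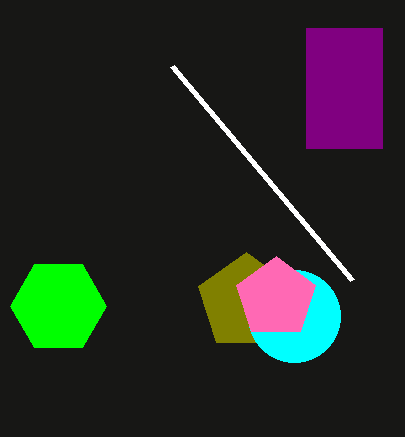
x_1 = 246, y_1 = 302, r_1 = 50, y_2 = 316, r_2 = 46, x0_3 = 306, y0_3 = 28, x1_3 = 382, y1_3 = 148, x0_4 = 172, y0_4 = 66, x_5 = 276, y_5 = 298, r_5 = 42, x_6 = 58, y_6 = 306, r_6 = 48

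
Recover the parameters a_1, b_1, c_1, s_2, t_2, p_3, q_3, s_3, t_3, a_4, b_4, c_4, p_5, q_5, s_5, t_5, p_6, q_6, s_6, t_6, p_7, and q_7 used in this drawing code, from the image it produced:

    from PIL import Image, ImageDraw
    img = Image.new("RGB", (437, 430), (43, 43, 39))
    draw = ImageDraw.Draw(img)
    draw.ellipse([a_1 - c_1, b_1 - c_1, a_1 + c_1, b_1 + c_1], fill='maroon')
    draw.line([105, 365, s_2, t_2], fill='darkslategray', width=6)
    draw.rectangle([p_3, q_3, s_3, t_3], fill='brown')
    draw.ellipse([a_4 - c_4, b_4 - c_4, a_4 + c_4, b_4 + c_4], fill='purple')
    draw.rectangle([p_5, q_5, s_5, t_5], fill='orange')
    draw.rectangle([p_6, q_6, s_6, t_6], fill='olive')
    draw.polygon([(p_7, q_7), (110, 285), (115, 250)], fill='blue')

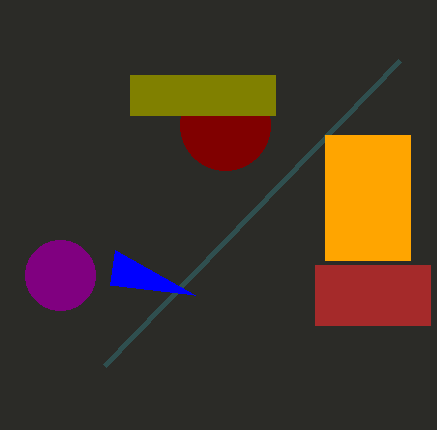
a_1 = 225
b_1 = 125
c_1 = 45
s_2 = 400
t_2 = 60
p_3 = 315
q_3 = 265
s_3 = 430
t_3 = 325
a_4 = 60
b_4 = 275
c_4 = 35
p_5 = 325
q_5 = 135
s_5 = 410
t_5 = 260
p_6 = 130
q_6 = 75
s_6 = 275
t_6 = 115
p_7 = 195
q_7 = 295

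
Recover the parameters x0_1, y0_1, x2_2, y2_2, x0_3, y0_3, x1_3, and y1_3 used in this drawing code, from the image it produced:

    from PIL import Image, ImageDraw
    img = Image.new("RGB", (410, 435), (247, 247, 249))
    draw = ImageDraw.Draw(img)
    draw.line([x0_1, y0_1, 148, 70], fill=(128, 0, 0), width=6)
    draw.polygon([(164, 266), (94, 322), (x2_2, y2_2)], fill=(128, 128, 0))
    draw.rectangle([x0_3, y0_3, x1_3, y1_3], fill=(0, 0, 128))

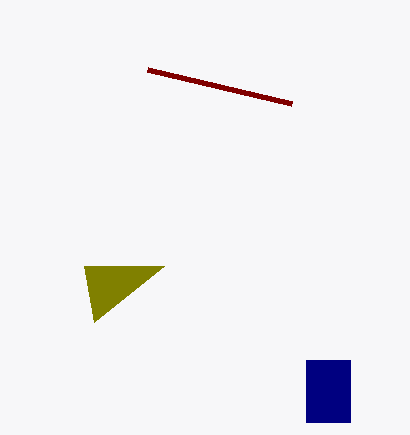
x0_1 = 292; y0_1 = 104; x2_2 = 84; y2_2 = 266; x0_3 = 306; y0_3 = 360; x1_3 = 350; y1_3 = 422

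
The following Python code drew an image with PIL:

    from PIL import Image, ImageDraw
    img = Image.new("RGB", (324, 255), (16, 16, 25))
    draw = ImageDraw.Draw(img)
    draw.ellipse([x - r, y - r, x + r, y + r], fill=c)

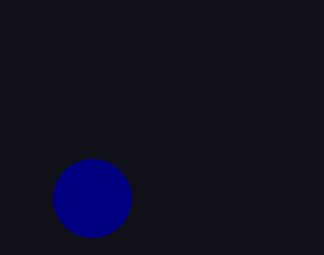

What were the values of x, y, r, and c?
x = 92
y = 198
r = 39
c = 'navy'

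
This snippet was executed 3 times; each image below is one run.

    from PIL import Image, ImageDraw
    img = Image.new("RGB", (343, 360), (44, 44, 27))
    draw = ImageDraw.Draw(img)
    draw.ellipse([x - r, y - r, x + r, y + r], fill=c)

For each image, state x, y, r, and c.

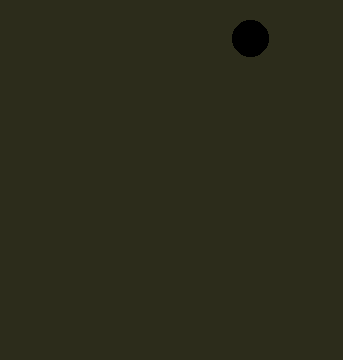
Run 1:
x = 250; y = 38; r = 18; c = 'black'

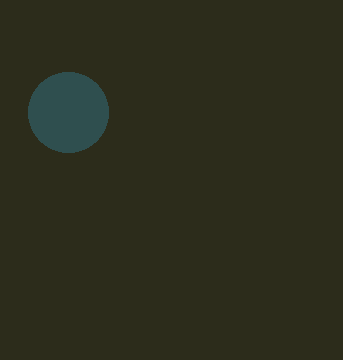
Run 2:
x = 68; y = 112; r = 40; c = 'darkslategray'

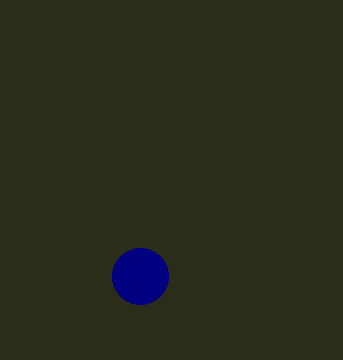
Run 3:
x = 140; y = 276; r = 28; c = 'navy'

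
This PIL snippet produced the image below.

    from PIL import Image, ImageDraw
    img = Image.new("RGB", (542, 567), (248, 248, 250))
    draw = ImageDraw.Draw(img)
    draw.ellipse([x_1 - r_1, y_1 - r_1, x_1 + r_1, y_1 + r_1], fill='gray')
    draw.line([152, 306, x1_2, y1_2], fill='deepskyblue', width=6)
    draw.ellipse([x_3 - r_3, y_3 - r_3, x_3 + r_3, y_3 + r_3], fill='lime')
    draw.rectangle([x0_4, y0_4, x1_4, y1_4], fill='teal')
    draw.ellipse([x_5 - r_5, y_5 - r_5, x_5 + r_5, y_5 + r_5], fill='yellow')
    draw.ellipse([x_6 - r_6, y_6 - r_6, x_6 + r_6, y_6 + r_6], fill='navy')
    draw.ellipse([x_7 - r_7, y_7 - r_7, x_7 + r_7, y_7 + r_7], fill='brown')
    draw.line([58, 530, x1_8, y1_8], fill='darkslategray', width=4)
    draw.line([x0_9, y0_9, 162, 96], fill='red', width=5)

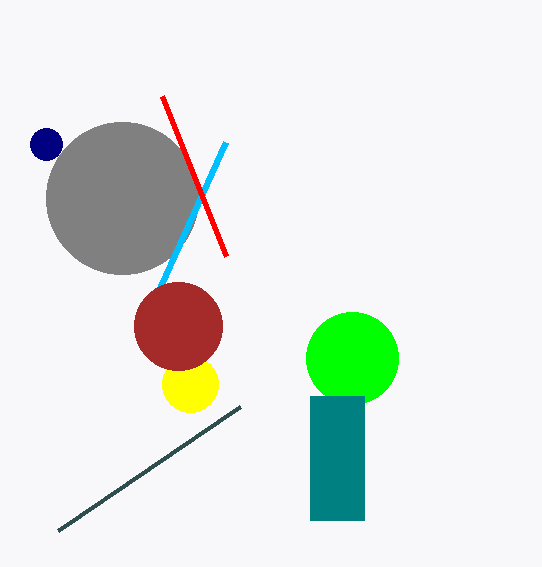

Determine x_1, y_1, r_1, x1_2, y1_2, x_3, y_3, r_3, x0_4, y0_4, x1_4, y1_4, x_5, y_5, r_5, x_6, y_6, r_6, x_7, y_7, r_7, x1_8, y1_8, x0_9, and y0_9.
x_1 = 122; y_1 = 198; r_1 = 76; x1_2 = 226; y1_2 = 142; x_3 = 352; y_3 = 358; r_3 = 46; x0_4 = 310; y0_4 = 396; x1_4 = 364; y1_4 = 520; x_5 = 190; y_5 = 384; r_5 = 28; x_6 = 46; y_6 = 144; r_6 = 16; x_7 = 178; y_7 = 326; r_7 = 44; x1_8 = 240; y1_8 = 406; x0_9 = 226; y0_9 = 256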